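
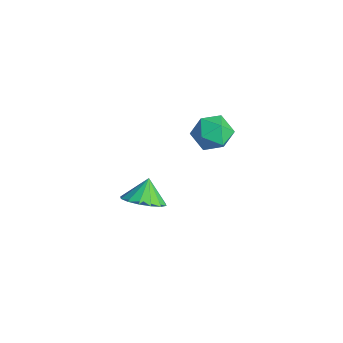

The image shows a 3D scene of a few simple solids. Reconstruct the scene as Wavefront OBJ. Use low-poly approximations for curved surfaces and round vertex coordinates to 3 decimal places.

v -3.012 -0.259 -2.976
v -2.09 -0.301 -2.454
v -3.548 0.259 -1.984
v -2.088 0.186 -2.707
v -2.333 0.554 -3.032
v -2.76 0.704 -3.342
v -3.255 0.596 -3.553
v -3.685 0.259 -3.61
v -3.934 -0.216 -3.497
v -3.936 -0.703 -3.244
v -3.69 -1.071 -2.919
v -3.263 -1.221 -2.609
v -2.768 -1.113 -2.398
v -2.339 -0.777 -2.341
v -1.939 2.057 2.863
v -1.404 2.698 3.411
v -0.576 1.462 2.229
v -0.041 2.103 2.777
v -0.529 1.352 3.22
v -1.371 1.72 3.612
v -0.609 2.44 2.028
v -1.451 2.808 2.42
v -0.582 2.935 2.895
v -0.532 2.262 3.632
v -1.448 1.898 2.008
v -1.398 1.225 2.745
f 2 1 4
f 2 4 3
f 4 1 5
f 4 5 3
f 5 1 6
f 5 6 3
f 6 1 7
f 6 7 3
f 7 1 8
f 7 8 3
f 8 1 9
f 8 9 3
f 9 1 10
f 9 10 3
f 10 1 11
f 10 11 3
f 11 1 12
f 11 12 3
f 12 1 13
f 12 13 3
f 13 1 14
f 13 14 3
f 14 1 2
f 14 2 3
f 15 26 20
f 15 20 16
f 15 16 22
f 15 22 25
f 15 25 26
f 16 20 24
f 20 26 19
f 26 25 17
f 25 22 21
f 22 16 23
f 18 24 19
f 18 19 17
f 18 17 21
f 18 21 23
f 18 23 24
f 19 24 20
f 17 19 26
f 21 17 25
f 23 21 22
f 24 23 16



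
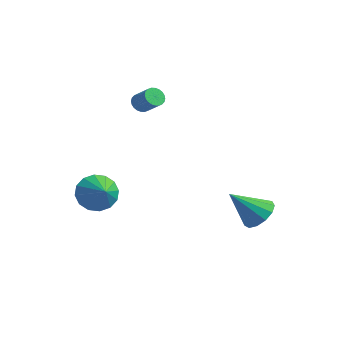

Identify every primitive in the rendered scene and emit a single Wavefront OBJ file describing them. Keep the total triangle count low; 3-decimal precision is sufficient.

v -3.097 1.948 1.772
v -2.843 1.663 1.435
v -1.988 1.627 2.11
v -2.243 1.912 2.448
v -2.79 1.847 1.378
v -1.935 1.81 2.053
v -2.785 2.046 1.382
v -1.93 2.009 2.057
v -2.826 2.23 1.445
v -1.972 2.193 2.12
v -2.91 2.371 1.558
v -2.055 2.335 2.233
v -3.021 2.448 1.703
v -2.167 2.411 2.379
v -3.145 2.449 1.859
v -2.29 2.412 2.535
v -3.261 2.373 2.002
v -2.406 2.337 2.678
v -3.352 2.233 2.11
v -2.497 2.197 2.785
v -3.405 2.05 2.167
v -2.55 2.013 2.842
v -3.41 1.851 2.163
v -2.555 1.814 2.838
v -3.368 1.667 2.1
v -2.514 1.63 2.775
v -3.285 1.525 1.987
v -2.43 1.489 2.662
v -3.173 1.449 1.841
v -2.319 1.412 2.517
v -3.05 1.448 1.685
v -2.195 1.411 2.361
v -2.934 1.523 1.542
v -2.079 1.487 2.218
v -2.523 -1.335 -2.194
v -2.109 -1.591 -3.033
v -1.557 -1.765 -1.586
v -1.953 -1.121 -2.949
v -1.949 -0.709 -2.663
v -2.1 -0.464 -2.251
v -2.363 -0.453 -1.824
v -2.67 -0.678 -1.496
v -2.937 -1.079 -1.355
v -3.093 -1.548 -1.439
v -3.097 -1.961 -1.725
v -2.947 -2.206 -2.137
v -2.683 -2.217 -2.564
v -2.376 -1.992 -2.892
v 2.423 3.324 -3.507
v 2.969 3.665 -2.907
v 1.597 2.336 -2.193
v 2.576 3.968 -2.926
v 2.135 4.066 -3.13
v 1.785 3.928 -3.453
v 1.638 3.599 -3.794
v 1.739 3.183 -4.043
v 2.058 2.812 -4.122
v 2.493 2.603 -4.006
v 2.905 2.623 -3.731
v 3.164 2.866 -3.386
v 3.188 3.255 -3.078
f 2 1 5
f 2 5 3
f 3 5 6
f 3 6 4
f 5 1 7
f 5 7 6
f 6 7 8
f 6 8 4
f 7 1 9
f 7 9 8
f 8 9 10
f 8 10 4
f 9 1 11
f 9 11 10
f 10 11 12
f 10 12 4
f 11 1 13
f 11 13 12
f 12 13 14
f 12 14 4
f 13 1 15
f 13 15 14
f 14 15 16
f 14 16 4
f 15 1 17
f 15 17 16
f 16 17 18
f 16 18 4
f 17 1 19
f 17 19 18
f 18 19 20
f 18 20 4
f 19 1 21
f 19 21 20
f 20 21 22
f 20 22 4
f 21 1 23
f 21 23 22
f 22 23 24
f 22 24 4
f 23 1 25
f 23 25 24
f 24 25 26
f 24 26 4
f 25 1 27
f 25 27 26
f 26 27 28
f 26 28 4
f 27 1 29
f 27 29 28
f 28 29 30
f 28 30 4
f 29 1 31
f 29 31 30
f 30 31 32
f 30 32 4
f 31 1 33
f 31 33 32
f 32 33 34
f 32 34 4
f 33 1 2
f 33 2 34
f 34 2 3
f 34 3 4
f 36 35 38
f 36 38 37
f 38 35 39
f 38 39 37
f 39 35 40
f 39 40 37
f 40 35 41
f 40 41 37
f 41 35 42
f 41 42 37
f 42 35 43
f 42 43 37
f 43 35 44
f 43 44 37
f 44 35 45
f 44 45 37
f 45 35 46
f 45 46 37
f 46 35 47
f 46 47 37
f 47 35 48
f 47 48 37
f 48 35 36
f 48 36 37
f 50 49 52
f 50 52 51
f 52 49 53
f 52 53 51
f 53 49 54
f 53 54 51
f 54 49 55
f 54 55 51
f 55 49 56
f 55 56 51
f 56 49 57
f 56 57 51
f 57 49 58
f 57 58 51
f 58 49 59
f 58 59 51
f 59 49 60
f 59 60 51
f 60 49 61
f 60 61 51
f 61 49 50
f 61 50 51



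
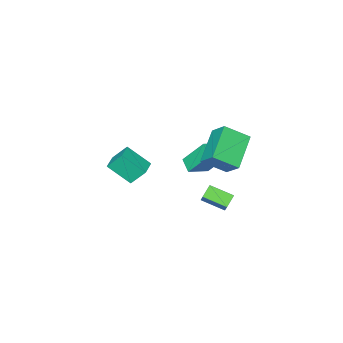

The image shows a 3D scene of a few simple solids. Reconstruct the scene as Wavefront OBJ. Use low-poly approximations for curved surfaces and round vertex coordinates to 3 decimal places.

v -2.342 0.777 -2.846
v -3.009 0.526 -2.462
v -2.1 1.21 -2.144
v -2.768 0.959 -1.76
v -1.672 -0.319 -2.4
v -2.34 -0.57 -2.016
v -1.431 0.114 -1.698
v -2.098 -0.137 -1.314
v 2.7 -1.816 2.349
v 2.213 -1.253 3.291
v 2.056 -0.787 1.402
v 1.569 -0.224 2.343
v 3.431 -1.296 2.417
v 2.944 -0.733 3.358
v 2.787 -0.267 1.469
v 2.3 0.296 2.411
v -4.486 -0.767 0.504
v -3.464 -1.61 1.327
v -4.482 0.171 1.46
v -3.46 -0.671 2.284
v -2.9 0.211 -0.464
v -1.878 -0.631 0.36
v -2.896 1.15 0.493
v -1.874 0.307 1.316
v -4.942 -2.453 -1.022
v -3.708 -2.575 -0.488
v -4.705 -1.693 -1.396
v -3.471 -1.815 -0.863
v -4.349 -3.425 -2.617
v -3.115 -3.547 -2.084
v -4.112 -2.665 -2.992
v -2.878 -2.787 -2.458
f 2 4 1
f 5 2 1
f 1 4 3
f 3 5 1
f 2 8 4
f 6 2 5
f 6 8 2
f 4 8 3
f 7 5 3
f 3 8 7
f 7 6 5
f 8 6 7
f 10 12 9
f 13 10 9
f 9 12 11
f 11 13 9
f 10 16 12
f 14 10 13
f 14 16 10
f 12 16 11
f 15 13 11
f 11 16 15
f 15 14 13
f 16 14 15
f 18 20 17
f 21 18 17
f 17 20 19
f 19 21 17
f 18 24 20
f 22 18 21
f 22 24 18
f 20 24 19
f 23 21 19
f 19 24 23
f 23 22 21
f 24 22 23
f 26 28 25
f 29 26 25
f 25 28 27
f 27 29 25
f 26 32 28
f 30 26 29
f 30 32 26
f 28 32 27
f 31 29 27
f 27 32 31
f 31 30 29
f 32 30 31



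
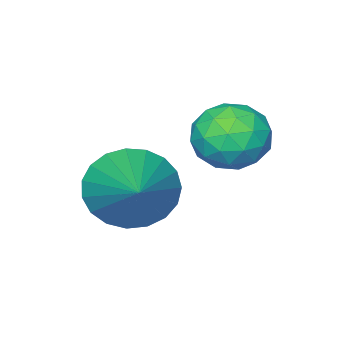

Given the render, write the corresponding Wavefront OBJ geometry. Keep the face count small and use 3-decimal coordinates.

v -2.693 1.667 -0.399
v -2.444 1.27 -1.11
v -2.836 0.45 0.23
v -2.587 0.053 -0.481
v -2.029 0.516 -0.034
v -1.941 1.268 -0.423
v -3.339 0.452 -0.457
v -3.251 1.204 -0.846
v -2.843 0.519 -1.146
v -2.034 0.559 -0.885
v -3.246 1.161 0.005
v -2.437 1.201 0.266
v -2.556 1.576 -0.81
v -2.724 0.144 -0.07
v -2.396 0.417 0.193
v -2.25 0.183 -0.225
v -2.26 1.575 -0.406
v -2.114 1.341 -0.824
v -1.87 0.898 -0.192
v -3.166 0.379 -0.056
v -3.02 0.145 -0.474
v -3.03 1.537 -0.655
v -2.884 1.303 -1.073
v -3.41 0.822 -0.688
v -2.644 0.9 -1.249
v -2.728 0.185 -0.879
v -3.171 0.419 -0.865
v -3.119 0.861 -1.093
v -2.168 0.924 -1.096
v -2.253 0.208 -0.725
v -1.925 0.481 -0.463
v -1.873 0.923 -0.692
v -2.403 0.482 -1.116
v -3.027 1.512 -0.155
v -3.112 0.796 0.216
v -3.407 0.797 -0.188
v -3.355 1.239 -0.417
v -2.552 1.535 -0.001
v -2.636 0.82 0.369
v -2.161 0.859 0.213
v -2.109 1.301 -0.015
v -2.877 1.238 0.236
v -1.338 -0.553 -1.965
v -0.695 -0.562 -2.704
v -0.202 0.953 -0.995
v -0.962 -0.28 -2.828
v -1.295 -0.046 -2.802
v -1.635 0.101 -2.632
v -1.923 0.135 -2.346
v -2.11 0.05 -1.994
v -2.164 -0.14 -1.638
v -2.075 -0.4 -1.337
v -1.859 -0.687 -1.145
v -1.552 -0.951 -1.095
v -1.208 -1.146 -1.195
v -0.887 -1.238 -1.429
v -0.644 -1.212 -1.754
v -0.521 -1.071 -2.117
v -0.539 -0.841 -2.453
f 1 38 17
f 38 12 41
f 17 41 6
f 38 41 17
f 1 17 13
f 17 6 18
f 13 18 2
f 17 18 13
f 1 13 22
f 13 2 23
f 22 23 8
f 13 23 22
f 1 22 34
f 22 8 37
f 34 37 11
f 22 37 34
f 1 34 38
f 34 11 42
f 38 42 12
f 34 42 38
f 2 18 29
f 18 6 32
f 29 32 10
f 18 32 29
f 6 41 19
f 41 12 40
f 19 40 5
f 41 40 19
f 12 42 39
f 42 11 35
f 39 35 3
f 42 35 39
f 11 37 36
f 37 8 24
f 36 24 7
f 37 24 36
f 8 23 28
f 23 2 25
f 28 25 9
f 23 25 28
f 4 30 16
f 30 10 31
f 16 31 5
f 30 31 16
f 4 16 14
f 16 5 15
f 14 15 3
f 16 15 14
f 4 14 21
f 14 3 20
f 21 20 7
f 14 20 21
f 4 21 26
f 21 7 27
f 26 27 9
f 21 27 26
f 4 26 30
f 26 9 33
f 30 33 10
f 26 33 30
f 5 31 19
f 31 10 32
f 19 32 6
f 31 32 19
f 3 15 39
f 15 5 40
f 39 40 12
f 15 40 39
f 7 20 36
f 20 3 35
f 36 35 11
f 20 35 36
f 9 27 28
f 27 7 24
f 28 24 8
f 27 24 28
f 10 33 29
f 33 9 25
f 29 25 2
f 33 25 29
f 44 43 46
f 44 46 45
f 46 43 47
f 46 47 45
f 47 43 48
f 47 48 45
f 48 43 49
f 48 49 45
f 49 43 50
f 49 50 45
f 50 43 51
f 50 51 45
f 51 43 52
f 51 52 45
f 52 43 53
f 52 53 45
f 53 43 54
f 53 54 45
f 54 43 55
f 54 55 45
f 55 43 56
f 55 56 45
f 56 43 57
f 56 57 45
f 57 43 58
f 57 58 45
f 58 43 59
f 58 59 45
f 59 43 44
f 59 44 45



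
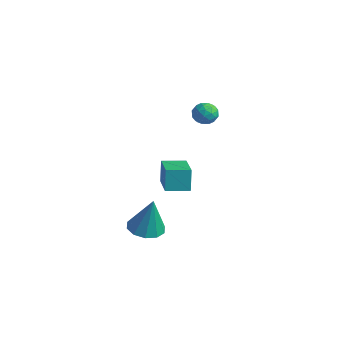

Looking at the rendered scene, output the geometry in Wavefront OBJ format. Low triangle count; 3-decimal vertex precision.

v -1.563 0.575 1.092
v -1.784 0.787 2.18
v -0.987 1.498 1.029
v -1.208 1.71 2.117
v -0.092 -0.31 1.563
v -0.313 -0.098 2.651
v 0.484 0.613 1.5
v 0.263 0.825 2.588
v 0.54 -1.806 0.231
v 1.214 -1.354 0.059
v 0.9 -1.674 1.989
v 0.819 -1.032 0.116
v 0.316 -1.006 0.217
v -0.101 -1.286 0.323
v -0.273 -1.763 0.394
v -0.135 -2.257 0.403
v 0.26 -2.579 0.346
v 0.763 -2.605 0.245
v 1.18 -2.326 0.138
v 1.352 -1.848 0.067
v -2.512 4.347 4.013
v -2.122 4.081 3.578
v -3.318 3.839 3.602
v -2.928 3.573 3.167
v -2.882 3.405 3.784
v -2.384 3.719 4.038
v -3.056 4.201 3.142
v -2.558 4.515 3.396
v -2.459 3.992 3.04
v -2.351 3.499 3.436
v -3.089 4.421 3.744
v -2.981 3.928 4.14
v -2.246 4.259 3.832
v -3.194 3.661 3.348
v -3.166 3.562 3.711
v -2.938 3.406 3.455
v -2.4 4.045 4.102
v -2.171 3.89 3.846
v -2.617 3.492 3.967
v -3.269 4.03 3.334
v -3.04 3.875 3.078
v -2.502 4.514 3.725
v -2.274 4.358 3.469
v -2.823 4.428 3.213
v -2.215 4.05 3.259
v -2.689 3.751 3.018
v -2.764 4.12 3.003
v -2.472 4.305 3.153
v -2.152 3.761 3.492
v -2.626 3.462 3.251
v -2.598 3.363 3.613
v -2.305 3.547 3.763
v -2.35 3.708 3.176
v -2.814 4.458 3.929
v -3.288 4.159 3.688
v -3.135 4.373 3.417
v -2.842 4.557 3.567
v -2.751 4.169 4.162
v -3.225 3.87 3.921
v -2.968 3.615 4.027
v -2.676 3.8 4.177
v -3.09 4.212 4.004
f 2 4 1
f 5 2 1
f 1 4 3
f 3 5 1
f 2 8 4
f 6 2 5
f 6 8 2
f 4 8 3
f 7 5 3
f 3 8 7
f 7 6 5
f 8 6 7
f 10 9 12
f 10 12 11
f 12 9 13
f 12 13 11
f 13 9 14
f 13 14 11
f 14 9 15
f 14 15 11
f 15 9 16
f 15 16 11
f 16 9 17
f 16 17 11
f 17 9 18
f 17 18 11
f 18 9 19
f 18 19 11
f 19 9 20
f 19 20 11
f 20 9 10
f 20 10 11
f 21 58 37
f 58 32 61
f 37 61 26
f 58 61 37
f 21 37 33
f 37 26 38
f 33 38 22
f 37 38 33
f 21 33 42
f 33 22 43
f 42 43 28
f 33 43 42
f 21 42 54
f 42 28 57
f 54 57 31
f 42 57 54
f 21 54 58
f 54 31 62
f 58 62 32
f 54 62 58
f 22 38 49
f 38 26 52
f 49 52 30
f 38 52 49
f 26 61 39
f 61 32 60
f 39 60 25
f 61 60 39
f 32 62 59
f 62 31 55
f 59 55 23
f 62 55 59
f 31 57 56
f 57 28 44
f 56 44 27
f 57 44 56
f 28 43 48
f 43 22 45
f 48 45 29
f 43 45 48
f 24 50 36
f 50 30 51
f 36 51 25
f 50 51 36
f 24 36 34
f 36 25 35
f 34 35 23
f 36 35 34
f 24 34 41
f 34 23 40
f 41 40 27
f 34 40 41
f 24 41 46
f 41 27 47
f 46 47 29
f 41 47 46
f 24 46 50
f 46 29 53
f 50 53 30
f 46 53 50
f 25 51 39
f 51 30 52
f 39 52 26
f 51 52 39
f 23 35 59
f 35 25 60
f 59 60 32
f 35 60 59
f 27 40 56
f 40 23 55
f 56 55 31
f 40 55 56
f 29 47 48
f 47 27 44
f 48 44 28
f 47 44 48
f 30 53 49
f 53 29 45
f 49 45 22
f 53 45 49



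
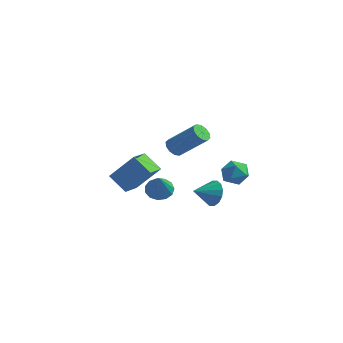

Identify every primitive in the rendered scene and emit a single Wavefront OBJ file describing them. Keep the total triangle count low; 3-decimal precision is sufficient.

v -2.58 -1.449 -2.809
v -3.636 -1.331 -2.009
v -2.678 -0.252 -3.115
v -3.734 -0.133 -2.316
v -1.386 -0.967 -1.304
v -2.442 -0.848 -0.505
v -1.484 0.231 -1.611
v -2.54 0.349 -0.811
v 0.186 -1.261 1.07
v 0.525 -1.033 0.659
v 1.974 -0.772 1.998
v 1.634 -0.999 2.41
v 0.338 -0.766 0.809
v 1.787 -0.505 2.148
v 0.093 -0.688 1.059
v 1.542 -0.427 2.398
v -0.116 -0.829 1.313
v 1.332 -0.567 2.652
v -0.211 -1.135 1.475
v 1.238 -0.873 2.814
v -0.154 -1.488 1.482
v 1.295 -1.227 2.821
v 0.033 -1.755 1.332
v 1.482 -1.494 2.671
v 0.278 -1.833 1.082
v 1.727 -1.572 2.421
v 0.488 -1.693 0.828
v 1.936 -1.431 2.167
v 0.582 -1.387 0.666
v 2.031 -1.125 2.005
v 2.78 -1.82 -1.191
v 3.109 -2.296 -1.758
v 2.18 -2.76 -0.749
v 3.375 -2.314 -1.434
v 3.481 -2.199 -1.045
v 3.4 -1.982 -0.695
v 3.153 -1.723 -0.478
v 2.805 -1.489 -0.452
v 2.452 -1.344 -0.624
v 2.186 -1.326 -0.948
v 2.079 -1.441 -1.337
v 2.161 -1.657 -1.687
v 2.408 -1.917 -1.904
v 2.755 -2.151 -1.93
v -0.027 -2.303 -1.466
v 0.522 -2.578 -1.879
v 0.547 -3.277 -0.054
v 0.671 -2.232 -1.701
v 0.599 -1.908 -1.449
v 0.328 -1.71 -1.202
v -0.056 -1.7 -1.039
v -0.43 -1.881 -1.012
v -0.677 -2.196 -1.129
v -0.717 -2.545 -1.353
v -0.538 -2.817 -1.614
v -0.197 -2.926 -1.827
v 0.198 -2.837 -1.926
v 3.671 -0.874 0.489
v 4.252 -1.164 0.954
v 3.468 -2.056 0.006
v 4.049 -2.346 0.471
v 3.365 -2.092 0.797
v 3.491 -1.361 1.096
v 4.229 -1.859 -0.136
v 4.355 -1.128 0.163
v 4.597 -1.773 0.568
v 4.063 -1.917 1.145
v 3.657 -1.303 -0.185
v 3.123 -1.447 0.392
f 2 4 1
f 5 2 1
f 1 4 3
f 3 5 1
f 2 8 4
f 6 2 5
f 6 8 2
f 4 8 3
f 7 5 3
f 3 8 7
f 7 6 5
f 8 6 7
f 10 9 13
f 10 13 11
f 11 13 14
f 11 14 12
f 13 9 15
f 13 15 14
f 14 15 16
f 14 16 12
f 15 9 17
f 15 17 16
f 16 17 18
f 16 18 12
f 17 9 19
f 17 19 18
f 18 19 20
f 18 20 12
f 19 9 21
f 19 21 20
f 20 21 22
f 20 22 12
f 21 9 23
f 21 23 22
f 22 23 24
f 22 24 12
f 23 9 25
f 23 25 24
f 24 25 26
f 24 26 12
f 25 9 27
f 25 27 26
f 26 27 28
f 26 28 12
f 27 9 29
f 27 29 28
f 28 29 30
f 28 30 12
f 29 9 10
f 29 10 30
f 30 10 11
f 30 11 12
f 32 31 34
f 32 34 33
f 34 31 35
f 34 35 33
f 35 31 36
f 35 36 33
f 36 31 37
f 36 37 33
f 37 31 38
f 37 38 33
f 38 31 39
f 38 39 33
f 39 31 40
f 39 40 33
f 40 31 41
f 40 41 33
f 41 31 42
f 41 42 33
f 42 31 43
f 42 43 33
f 43 31 44
f 43 44 33
f 44 31 32
f 44 32 33
f 46 45 48
f 46 48 47
f 48 45 49
f 48 49 47
f 49 45 50
f 49 50 47
f 50 45 51
f 50 51 47
f 51 45 52
f 51 52 47
f 52 45 53
f 52 53 47
f 53 45 54
f 53 54 47
f 54 45 55
f 54 55 47
f 55 45 56
f 55 56 47
f 56 45 57
f 56 57 47
f 57 45 46
f 57 46 47
f 58 69 63
f 58 63 59
f 58 59 65
f 58 65 68
f 58 68 69
f 59 63 67
f 63 69 62
f 69 68 60
f 68 65 64
f 65 59 66
f 61 67 62
f 61 62 60
f 61 60 64
f 61 64 66
f 61 66 67
f 62 67 63
f 60 62 69
f 64 60 68
f 66 64 65
f 67 66 59



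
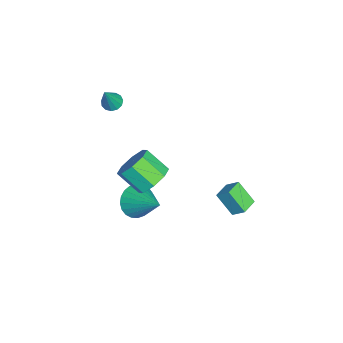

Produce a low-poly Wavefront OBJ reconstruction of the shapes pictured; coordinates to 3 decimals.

v -2.766 -3.684 2.18
v -2.234 -3.668 1.926
v -1.994 -3.976 3.78
v -2.304 -3.356 2.017
v -2.52 -3.148 2.16
v -2.815 -3.11 2.309
v -3.094 -3.255 2.417
v -3.269 -3.535 2.45
v -3.284 -3.863 2.398
v -3.135 -4.134 2.276
v -2.868 -4.262 2.124
v -2.569 -4.207 1.99
v -2.333 -3.985 1.916
v 0.42 -2.164 -3.112
v 1.073 -2.065 -3.914
v 1.7 -0.856 -1.908
v 0.82 -1.755 -3.981
v 0.505 -1.508 -3.914
v 0.177 -1.361 -3.726
v -0.114 -1.335 -3.444
v -0.323 -1.436 -3.111
v -0.42 -1.648 -2.779
v -0.388 -1.938 -2.497
v -0.234 -2.263 -2.309
v 0.02 -2.572 -2.243
v 0.335 -2.819 -2.309
v 0.663 -2.967 -2.497
v 0.953 -2.992 -2.779
v 1.163 -2.891 -3.112
v 1.259 -2.68 -3.444
v 1.228 -2.389 -3.726
v 2.007 -1.131 0.6
v 2.94 -1.589 0.557
v 2.425 -2.728 1.557
v 1.493 -2.269 1.6
v 2.89 -1.053 1.143
v 2.376 -2.191 2.143
v 2.324 -0.562 1.411
v 1.81 -1.7 2.411
v 1.572 -0.404 1.203
v 1.058 -1.543 2.203
v 1.075 -0.672 0.643
v 0.56 -1.811 1.643
v 1.124 -1.209 0.057
v 0.61 -2.347 1.057
v 1.69 -1.7 -0.211
v 1.176 -2.838 0.789
v 2.442 -1.857 -0.003
v 1.928 -2.996 0.997
v -1.731 2.392 -3.735
v -1.438 3.047 -3.083
v -1.193 3.275 -4.863
v -0.9 3.93 -4.211
v -0.8 1.91 -3.669
v -0.507 2.565 -3.017
v -0.262 2.793 -4.797
v 0.031 3.448 -4.145
f 2 1 4
f 2 4 3
f 4 1 5
f 4 5 3
f 5 1 6
f 5 6 3
f 6 1 7
f 6 7 3
f 7 1 8
f 7 8 3
f 8 1 9
f 8 9 3
f 9 1 10
f 9 10 3
f 10 1 11
f 10 11 3
f 11 1 12
f 11 12 3
f 12 1 13
f 12 13 3
f 13 1 2
f 13 2 3
f 15 14 17
f 15 17 16
f 17 14 18
f 17 18 16
f 18 14 19
f 18 19 16
f 19 14 20
f 19 20 16
f 20 14 21
f 20 21 16
f 21 14 22
f 21 22 16
f 22 14 23
f 22 23 16
f 23 14 24
f 23 24 16
f 24 14 25
f 24 25 16
f 25 14 26
f 25 26 16
f 26 14 27
f 26 27 16
f 27 14 28
f 27 28 16
f 28 14 29
f 28 29 16
f 29 14 30
f 29 30 16
f 30 14 31
f 30 31 16
f 31 14 15
f 31 15 16
f 33 32 36
f 33 36 34
f 34 36 37
f 34 37 35
f 36 32 38
f 36 38 37
f 37 38 39
f 37 39 35
f 38 32 40
f 38 40 39
f 39 40 41
f 39 41 35
f 40 32 42
f 40 42 41
f 41 42 43
f 41 43 35
f 42 32 44
f 42 44 43
f 43 44 45
f 43 45 35
f 44 32 46
f 44 46 45
f 45 46 47
f 45 47 35
f 46 32 48
f 46 48 47
f 47 48 49
f 47 49 35
f 48 32 33
f 48 33 49
f 49 33 34
f 49 34 35
f 51 53 50
f 54 51 50
f 50 53 52
f 52 54 50
f 51 57 53
f 55 51 54
f 55 57 51
f 53 57 52
f 56 54 52
f 52 57 56
f 56 55 54
f 57 55 56



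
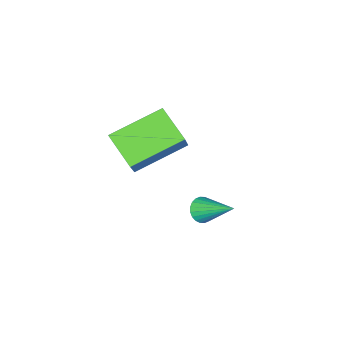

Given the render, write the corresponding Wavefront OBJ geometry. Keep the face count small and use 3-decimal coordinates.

v -0.597 -0.135 2.856
v -0.602 -1.461 3.621
v 0.055 0.566 4.075
v 0.051 -0.76 4.84
v 1.389 -0.6 2.06
v 1.385 -1.926 2.825
v 2.042 0.101 3.279
v 2.037 -1.225 4.044
v 0.723 2.482 1.984
v 1.135 2.347 2.289
v 0.417 3.838 2.996
v 1.226 2.47 2.151
v 1.24 2.596 1.987
v 1.176 2.704 1.823
v 1.043 2.778 1.683
v 0.861 2.807 1.589
v 0.658 2.787 1.555
v 0.465 2.72 1.587
v 0.311 2.617 1.679
v 0.22 2.493 1.817
v 0.205 2.368 1.981
v 0.269 2.259 2.145
v 0.403 2.185 2.285
v 0.585 2.156 2.378
v 0.787 2.177 2.412
v 0.981 2.243 2.381
f 2 4 1
f 5 2 1
f 1 4 3
f 3 5 1
f 2 8 4
f 6 2 5
f 6 8 2
f 4 8 3
f 7 5 3
f 3 8 7
f 7 6 5
f 8 6 7
f 10 9 12
f 10 12 11
f 12 9 13
f 12 13 11
f 13 9 14
f 13 14 11
f 14 9 15
f 14 15 11
f 15 9 16
f 15 16 11
f 16 9 17
f 16 17 11
f 17 9 18
f 17 18 11
f 18 9 19
f 18 19 11
f 19 9 20
f 19 20 11
f 20 9 21
f 20 21 11
f 21 9 22
f 21 22 11
f 22 9 23
f 22 23 11
f 23 9 24
f 23 24 11
f 24 9 25
f 24 25 11
f 25 9 26
f 25 26 11
f 26 9 10
f 26 10 11



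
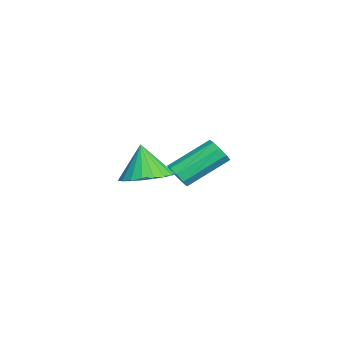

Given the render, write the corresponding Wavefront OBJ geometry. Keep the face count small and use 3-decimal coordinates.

v 2.231 0.152 2.077
v 3.135 -0.411 2.31
v 1.709 -0.072 3.563
v 3.257 0.012 2.417
v 3.202 0.459 2.465
v 2.979 0.853 2.446
v 2.627 1.126 2.363
v 2.206 1.231 2.231
v 1.789 1.148 2.072
v 1.449 0.894 1.915
v 1.244 0.511 1.785
v 1.209 0.066 1.706
v 1.352 -0.364 1.691
v 1.646 -0.705 1.743
v 2.041 -0.898 1.853
v 2.469 -0.909 2.001
v 2.856 -0.737 2.163
v -1.953 1.317 0.052
v -1.718 1.036 0.612
v -2.413 2.761 1.769
v -2.647 3.043 1.208
v -1.394 1.295 0.42
v -2.088 3.021 1.577
v -1.33 1.566 0.055
v -2.025 3.291 1.212
v -1.559 1.72 -0.311
v -2.253 3.445 0.845
v -1.971 1.685 -0.508
v -2.665 3.41 0.649
v -2.375 1.479 -0.443
v -3.069 3.204 0.714
v -2.582 1.197 -0.146
v -3.276 2.922 1.01
v -2.494 0.972 0.243
v -3.188 2.697 1.4
v -2.153 0.908 0.543
v -2.847 2.633 1.699
f 2 1 4
f 2 4 3
f 4 1 5
f 4 5 3
f 5 1 6
f 5 6 3
f 6 1 7
f 6 7 3
f 7 1 8
f 7 8 3
f 8 1 9
f 8 9 3
f 9 1 10
f 9 10 3
f 10 1 11
f 10 11 3
f 11 1 12
f 11 12 3
f 12 1 13
f 12 13 3
f 13 1 14
f 13 14 3
f 14 1 15
f 14 15 3
f 15 1 16
f 15 16 3
f 16 1 17
f 16 17 3
f 17 1 2
f 17 2 3
f 19 18 22
f 19 22 20
f 20 22 23
f 20 23 21
f 22 18 24
f 22 24 23
f 23 24 25
f 23 25 21
f 24 18 26
f 24 26 25
f 25 26 27
f 25 27 21
f 26 18 28
f 26 28 27
f 27 28 29
f 27 29 21
f 28 18 30
f 28 30 29
f 29 30 31
f 29 31 21
f 30 18 32
f 30 32 31
f 31 32 33
f 31 33 21
f 32 18 34
f 32 34 33
f 33 34 35
f 33 35 21
f 34 18 36
f 34 36 35
f 35 36 37
f 35 37 21
f 36 18 19
f 36 19 37
f 37 19 20
f 37 20 21



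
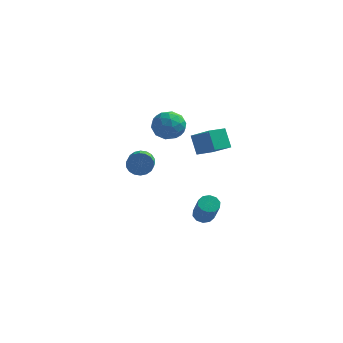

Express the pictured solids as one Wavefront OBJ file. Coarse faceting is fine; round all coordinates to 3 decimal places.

v -0.56 3.491 3.5
v 0.278 2.782 3.384
v -1.578 2.458 2.456
v -0.74 1.749 2.34
v -1.245 1.851 3.316
v -0.617 2.49 3.961
v -0.683 2.75 1.879
v -0.055 3.389 2.524
v 0.202 2.324 2.382
v -0.145 1.769 3.271
v -1.155 3.471 2.569
v -1.502 2.916 3.458
v -0.052 3.227 3.534
v -1.248 2.013 2.306
v -1.545 2.073 2.88
v -1.053 1.656 2.812
v -0.578 3.055 3.873
v -0.085 2.638 3.805
v -0.98 2.091 3.765
v -1.215 2.602 2.035
v -0.722 2.185 1.967
v -0.247 3.584 3.028
v 0.245 3.167 2.96
v -0.32 3.149 2.075
v 0.396 2.541 2.877
v -0.202 1.934 2.263
v -0.169 2.523 1.992
v 0.201 2.898 2.371
v 0.192 2.215 3.399
v -0.406 1.608 2.785
v -0.703 1.668 3.359
v -0.334 2.043 3.738
v 0.147 1.946 2.81
v -0.894 3.632 3.055
v -1.492 3.025 2.441
v -0.966 3.197 2.102
v -0.597 3.572 2.481
v -1.098 3.306 3.577
v -1.696 2.699 2.963
v -1.501 2.342 3.469
v -1.131 2.717 3.848
v -1.447 3.294 3.03
v -3.053 4.581 -1.502
v -2.588 4.434 -2.187
v -2.063 2.713 -1.462
v -2.527 2.859 -0.778
v -2.347 4.604 -1.957
v -1.822 2.883 -1.232
v -2.245 4.77 -1.638
v -1.72 3.049 -0.913
v -2.304 4.898 -1.291
v -1.779 3.177 -0.566
v -2.511 4.963 -0.987
v -1.986 3.242 -0.262
v -2.825 4.952 -0.784
v -2.3 3.231 -0.06
v -3.184 4.868 -0.724
v -2.659 3.147 0.001
v -3.517 4.727 -0.818
v -2.992 3.006 -0.093
v -3.758 4.557 -1.048
v -3.233 2.836 -0.323
v -3.86 4.391 -1.367
v -3.335 2.67 -0.642
v -3.801 4.263 -1.714
v -3.276 2.542 -0.989
v -3.594 4.198 -2.018
v -3.069 2.477 -1.293
v -3.28 4.209 -2.22
v -2.755 2.488 -1.496
v -2.921 4.293 -2.281
v -2.396 2.572 -1.556
v 2.316 -1.398 2.986
v 3.575 -2.089 3.915
v 1.788 -0.836 4.118
v 3.047 -1.526 5.047
v 2.973 -0.434 2.813
v 4.232 -1.124 3.742
v 2.445 0.129 3.945
v 3.704 -0.562 4.874
v 1.49 2.699 -4.277
v 1.963 2.406 -4.667
v 2.624 1.327 -3.053
v 2.15 1.621 -2.663
v 2.129 2.755 -4.501
v 2.79 1.676 -2.888
v 2.051 3.082 -4.25
v 2.712 2.004 -2.637
v 1.758 3.264 -4.009
v 2.419 2.185 -2.396
v 1.363 3.23 -3.87
v 2.024 2.151 -2.257
v 1.016 2.993 -3.887
v 1.677 1.914 -2.273
v 0.85 2.644 -4.052
v 1.511 1.565 -2.439
v 0.928 2.316 -4.303
v 1.589 1.238 -2.69
v 1.221 2.135 -4.544
v 1.882 1.056 -2.931
v 1.616 2.169 -4.683
v 2.277 1.09 -3.07
f 1 38 17
f 38 12 41
f 17 41 6
f 38 41 17
f 1 17 13
f 17 6 18
f 13 18 2
f 17 18 13
f 1 13 22
f 13 2 23
f 22 23 8
f 13 23 22
f 1 22 34
f 22 8 37
f 34 37 11
f 22 37 34
f 1 34 38
f 34 11 42
f 38 42 12
f 34 42 38
f 2 18 29
f 18 6 32
f 29 32 10
f 18 32 29
f 6 41 19
f 41 12 40
f 19 40 5
f 41 40 19
f 12 42 39
f 42 11 35
f 39 35 3
f 42 35 39
f 11 37 36
f 37 8 24
f 36 24 7
f 37 24 36
f 8 23 28
f 23 2 25
f 28 25 9
f 23 25 28
f 4 30 16
f 30 10 31
f 16 31 5
f 30 31 16
f 4 16 14
f 16 5 15
f 14 15 3
f 16 15 14
f 4 14 21
f 14 3 20
f 21 20 7
f 14 20 21
f 4 21 26
f 21 7 27
f 26 27 9
f 21 27 26
f 4 26 30
f 26 9 33
f 30 33 10
f 26 33 30
f 5 31 19
f 31 10 32
f 19 32 6
f 31 32 19
f 3 15 39
f 15 5 40
f 39 40 12
f 15 40 39
f 7 20 36
f 20 3 35
f 36 35 11
f 20 35 36
f 9 27 28
f 27 7 24
f 28 24 8
f 27 24 28
f 10 33 29
f 33 9 25
f 29 25 2
f 33 25 29
f 44 43 47
f 44 47 45
f 45 47 48
f 45 48 46
f 47 43 49
f 47 49 48
f 48 49 50
f 48 50 46
f 49 43 51
f 49 51 50
f 50 51 52
f 50 52 46
f 51 43 53
f 51 53 52
f 52 53 54
f 52 54 46
f 53 43 55
f 53 55 54
f 54 55 56
f 54 56 46
f 55 43 57
f 55 57 56
f 56 57 58
f 56 58 46
f 57 43 59
f 57 59 58
f 58 59 60
f 58 60 46
f 59 43 61
f 59 61 60
f 60 61 62
f 60 62 46
f 61 43 63
f 61 63 62
f 62 63 64
f 62 64 46
f 63 43 65
f 63 65 64
f 64 65 66
f 64 66 46
f 65 43 67
f 65 67 66
f 66 67 68
f 66 68 46
f 67 43 69
f 67 69 68
f 68 69 70
f 68 70 46
f 69 43 71
f 69 71 70
f 70 71 72
f 70 72 46
f 71 43 44
f 71 44 72
f 72 44 45
f 72 45 46
f 74 76 73
f 77 74 73
f 73 76 75
f 75 77 73
f 74 80 76
f 78 74 77
f 78 80 74
f 76 80 75
f 79 77 75
f 75 80 79
f 79 78 77
f 80 78 79
f 82 81 85
f 82 85 83
f 83 85 86
f 83 86 84
f 85 81 87
f 85 87 86
f 86 87 88
f 86 88 84
f 87 81 89
f 87 89 88
f 88 89 90
f 88 90 84
f 89 81 91
f 89 91 90
f 90 91 92
f 90 92 84
f 91 81 93
f 91 93 92
f 92 93 94
f 92 94 84
f 93 81 95
f 93 95 94
f 94 95 96
f 94 96 84
f 95 81 97
f 95 97 96
f 96 97 98
f 96 98 84
f 97 81 99
f 97 99 98
f 98 99 100
f 98 100 84
f 99 81 101
f 99 101 100
f 100 101 102
f 100 102 84
f 101 81 82
f 101 82 102
f 102 82 83
f 102 83 84



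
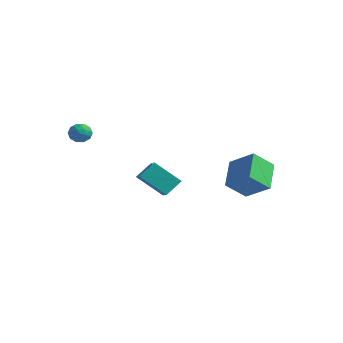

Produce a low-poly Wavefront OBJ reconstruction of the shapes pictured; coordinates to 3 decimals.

v -3.649 -2.888 2.099
v -3.117 -3.363 1.878
v -4.443 -3.797 2.142
v -3.911 -4.272 1.921
v -3.877 -3.963 2.6
v -3.386 -3.402 2.573
v -4.174 -3.758 1.447
v -3.683 -3.197 1.42
v -3.441 -3.901 1.475
v -3.258 -4.028 2.187
v -4.302 -3.132 1.833
v -4.119 -3.259 2.545
v -3.313 -3.046 1.985
v -4.247 -4.114 2.035
v -4.227 -3.933 2.434
v -3.914 -4.212 2.304
v -3.471 -3.068 2.394
v -3.159 -3.348 2.263
v -3.606 -3.701 2.688
v -4.401 -3.812 1.757
v -4.089 -4.092 1.626
v -3.646 -2.948 1.716
v -3.333 -3.227 1.586
v -3.954 -3.459 1.332
v -3.191 -3.641 1.618
v -3.658 -4.175 1.643
v -3.812 -3.873 1.364
v -3.524 -3.543 1.349
v -3.084 -3.715 2.037
v -3.55 -4.25 2.062
v -3.53 -4.068 2.461
v -3.242 -3.738 2.445
v -3.274 -4.032 1.8
v -4.01 -2.91 1.958
v -4.476 -3.445 1.983
v -4.318 -3.422 1.575
v -4.03 -3.092 1.559
v -3.902 -2.985 2.377
v -4.369 -3.519 2.402
v -4.036 -3.617 2.671
v -3.748 -3.287 2.656
v -4.286 -3.128 2.22
v -4.223 1.246 -2.945
v -3.379 0.71 -2.51
v -4.017 2.3 -2.047
v -3.173 1.765 -1.612
v -2.887 2.195 -4.368
v -2.043 1.66 -3.933
v -2.681 3.25 -3.47
v -1.837 2.714 -3.035
v 2.028 2.412 -2.212
v 0.987 3.88 -1.017
v 2.511 3.673 -3.34
v 1.469 5.141 -2.146
v 3.651 2.719 -1.174
v 2.609 4.187 0.02
v 4.133 3.98 -2.303
v 3.092 5.448 -1.108
f 1 38 17
f 38 12 41
f 17 41 6
f 38 41 17
f 1 17 13
f 17 6 18
f 13 18 2
f 17 18 13
f 1 13 22
f 13 2 23
f 22 23 8
f 13 23 22
f 1 22 34
f 22 8 37
f 34 37 11
f 22 37 34
f 1 34 38
f 34 11 42
f 38 42 12
f 34 42 38
f 2 18 29
f 18 6 32
f 29 32 10
f 18 32 29
f 6 41 19
f 41 12 40
f 19 40 5
f 41 40 19
f 12 42 39
f 42 11 35
f 39 35 3
f 42 35 39
f 11 37 36
f 37 8 24
f 36 24 7
f 37 24 36
f 8 23 28
f 23 2 25
f 28 25 9
f 23 25 28
f 4 30 16
f 30 10 31
f 16 31 5
f 30 31 16
f 4 16 14
f 16 5 15
f 14 15 3
f 16 15 14
f 4 14 21
f 14 3 20
f 21 20 7
f 14 20 21
f 4 21 26
f 21 7 27
f 26 27 9
f 21 27 26
f 4 26 30
f 26 9 33
f 30 33 10
f 26 33 30
f 5 31 19
f 31 10 32
f 19 32 6
f 31 32 19
f 3 15 39
f 15 5 40
f 39 40 12
f 15 40 39
f 7 20 36
f 20 3 35
f 36 35 11
f 20 35 36
f 9 27 28
f 27 7 24
f 28 24 8
f 27 24 28
f 10 33 29
f 33 9 25
f 29 25 2
f 33 25 29
f 44 46 43
f 47 44 43
f 43 46 45
f 45 47 43
f 44 50 46
f 48 44 47
f 48 50 44
f 46 50 45
f 49 47 45
f 45 50 49
f 49 48 47
f 50 48 49
f 52 54 51
f 55 52 51
f 51 54 53
f 53 55 51
f 52 58 54
f 56 52 55
f 56 58 52
f 54 58 53
f 57 55 53
f 53 58 57
f 57 56 55
f 58 56 57



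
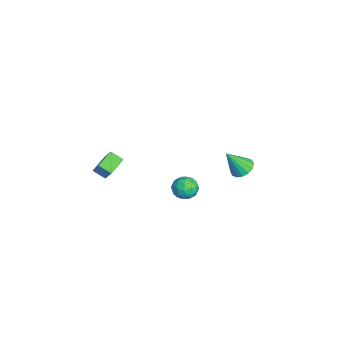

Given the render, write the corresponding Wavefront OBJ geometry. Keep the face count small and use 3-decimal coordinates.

v 1.08 1.06 -1.256
v 1.486 1.244 -1.982
v 1.674 -0.184 -1.238
v 2.08 0 -1.964
v 2.291 0.403 -1.244
v 1.924 1.171 -1.255
v 1.236 -0.111 -1.965
v 0.869 0.657 -1.976
v 1.582 0.52 -2.42
v 2.235 0.838 -1.974
v 0.925 0.222 -1.246
v 1.578 0.54 -0.8
v 1.231 1.261 -1.62
v 1.929 -0.201 -1.6
v 2.053 0.036 -1.177
v 2.292 0.144 -1.603
v 1.489 1.218 -1.193
v 1.727 1.326 -1.62
v 2.201 0.832 -1.186
v 1.433 -0.266 -1.6
v 1.671 -0.158 -2.027
v 0.868 0.916 -1.617
v 1.107 1.024 -2.043
v 0.959 0.228 -2.034
v 1.526 0.943 -2.304
v 1.875 0.213 -2.294
v 1.379 0.147 -2.295
v 1.163 0.599 -2.301
v 1.91 1.13 -2.043
v 2.259 0.399 -2.032
v 2.383 0.636 -1.609
v 2.167 1.088 -1.615
v 1.966 0.705 -2.3
v 0.901 0.661 -1.188
v 1.25 -0.07 -1.177
v 0.993 -0.028 -1.605
v 0.777 0.424 -1.611
v 1.285 0.847 -0.926
v 1.634 0.117 -0.916
v 1.997 0.461 -0.919
v 1.781 0.913 -0.925
v 1.194 0.355 -0.92
v -3.344 4.494 -4.311
v -2.837 5.07 -3.994
v -3.176 3.466 -2.709
v -3.231 5.191 -3.875
v -3.656 5.126 -3.872
v -3.997 4.891 -3.987
v -4.163 4.55 -4.189
v -4.11 4.193 -4.423
v -3.851 3.918 -4.627
v -3.457 3.796 -4.746
v -3.032 3.862 -4.749
v -2.691 4.096 -4.634
v -2.525 4.438 -4.433
v -2.578 4.794 -4.198
v -0.682 -4.001 -0.373
v 0.583 -3.691 1.172
v -0.31 -3.287 -0.82
v 0.954 -2.978 0.725
v 0.126 -4.742 -0.885
v 1.39 -4.433 0.66
v 0.497 -4.029 -1.332
v 1.762 -3.719 0.213
f 1 38 17
f 38 12 41
f 17 41 6
f 38 41 17
f 1 17 13
f 17 6 18
f 13 18 2
f 17 18 13
f 1 13 22
f 13 2 23
f 22 23 8
f 13 23 22
f 1 22 34
f 22 8 37
f 34 37 11
f 22 37 34
f 1 34 38
f 34 11 42
f 38 42 12
f 34 42 38
f 2 18 29
f 18 6 32
f 29 32 10
f 18 32 29
f 6 41 19
f 41 12 40
f 19 40 5
f 41 40 19
f 12 42 39
f 42 11 35
f 39 35 3
f 42 35 39
f 11 37 36
f 37 8 24
f 36 24 7
f 37 24 36
f 8 23 28
f 23 2 25
f 28 25 9
f 23 25 28
f 4 30 16
f 30 10 31
f 16 31 5
f 30 31 16
f 4 16 14
f 16 5 15
f 14 15 3
f 16 15 14
f 4 14 21
f 14 3 20
f 21 20 7
f 14 20 21
f 4 21 26
f 21 7 27
f 26 27 9
f 21 27 26
f 4 26 30
f 26 9 33
f 30 33 10
f 26 33 30
f 5 31 19
f 31 10 32
f 19 32 6
f 31 32 19
f 3 15 39
f 15 5 40
f 39 40 12
f 15 40 39
f 7 20 36
f 20 3 35
f 36 35 11
f 20 35 36
f 9 27 28
f 27 7 24
f 28 24 8
f 27 24 28
f 10 33 29
f 33 9 25
f 29 25 2
f 33 25 29
f 44 43 46
f 44 46 45
f 46 43 47
f 46 47 45
f 47 43 48
f 47 48 45
f 48 43 49
f 48 49 45
f 49 43 50
f 49 50 45
f 50 43 51
f 50 51 45
f 51 43 52
f 51 52 45
f 52 43 53
f 52 53 45
f 53 43 54
f 53 54 45
f 54 43 55
f 54 55 45
f 55 43 56
f 55 56 45
f 56 43 44
f 56 44 45
f 58 60 57
f 61 58 57
f 57 60 59
f 59 61 57
f 58 64 60
f 62 58 61
f 62 64 58
f 60 64 59
f 63 61 59
f 59 64 63
f 63 62 61
f 64 62 63



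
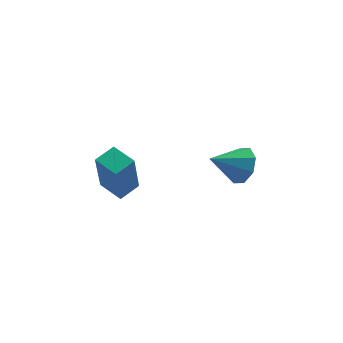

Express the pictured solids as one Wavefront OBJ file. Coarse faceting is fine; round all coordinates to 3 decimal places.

v 1.979 1.098 -3.825
v 2.381 1.422 -3.088
v 0.641 0.962 -3.035
v 2.102 1.919 -3.475
v 1.751 1.934 -4.067
v 1.533 1.461 -4.518
v 1.577 0.775 -4.562
v 1.857 0.278 -4.175
v 2.208 0.262 -3.582
v 2.425 0.736 -3.132
v -3.113 -0.307 -3.647
v -3.38 -0.836 -1.653
v -3.705 0.628 -3.478
v -3.972 0.1 -1.485
v -2.308 0.16 -3.415
v -2.575 -0.368 -1.422
v -2.9 1.096 -3.247
v -3.167 0.567 -1.253
f 2 1 4
f 2 4 3
f 4 1 5
f 4 5 3
f 5 1 6
f 5 6 3
f 6 1 7
f 6 7 3
f 7 1 8
f 7 8 3
f 8 1 9
f 8 9 3
f 9 1 10
f 9 10 3
f 10 1 2
f 10 2 3
f 12 14 11
f 15 12 11
f 11 14 13
f 13 15 11
f 12 18 14
f 16 12 15
f 16 18 12
f 14 18 13
f 17 15 13
f 13 18 17
f 17 16 15
f 18 16 17



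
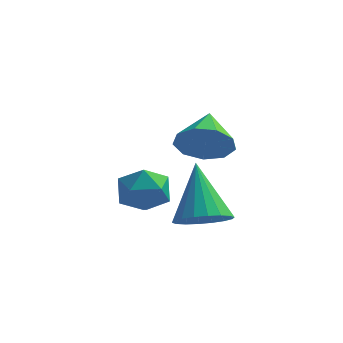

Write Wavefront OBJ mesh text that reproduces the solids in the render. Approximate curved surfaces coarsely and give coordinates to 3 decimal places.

v 0.88 -0.546 -2.179
v 1.29 -0.831 -1.438
v 0.11 -1.769 -2.222
v 0.52 -2.054 -1.481
v -0.052 -1.368 -1.44
v 0.424 -0.613 -1.413
v 0.976 -1.987 -2.247
v 1.452 -1.232 -2.22
v 1.35 -1.722 -1.48
v 0.714 -1.339 -0.981
v 0.686 -1.261 -2.679
v 0.05 -0.878 -2.18
v 2.847 -2.722 -1.978
v 3.546 -2.219 -2.102
v 2.313 -1.578 -0.362
v 3.275 -2.044 -2.316
v 2.919 -2.003 -2.463
v 2.549 -2.105 -2.513
v 2.238 -2.329 -2.458
v 2.047 -2.631 -2.307
v 2.016 -2.95 -2.091
v 2.149 -3.225 -1.853
v 2.42 -3.4 -1.639
v 2.776 -3.44 -1.492
v 3.146 -3.339 -1.442
v 3.457 -3.115 -1.497
v 3.647 -2.813 -1.648
v 3.679 -2.493 -1.864
v 2.993 -3.188 1.239
v 3.403 -3.477 1.95
v 2.807 -1.972 1.841
v 3.795 -3.232 1.574
v 3.811 -2.966 1.042
v 3.445 -2.804 0.602
v 2.867 -2.822 0.46
v 2.348 -3.011 0.682
v 2.132 -3.283 1.165
v 2.318 -3.511 1.682
v 2.82 -3.588 1.992
f 1 12 6
f 1 6 2
f 1 2 8
f 1 8 11
f 1 11 12
f 2 6 10
f 6 12 5
f 12 11 3
f 11 8 7
f 8 2 9
f 4 10 5
f 4 5 3
f 4 3 7
f 4 7 9
f 4 9 10
f 5 10 6
f 3 5 12
f 7 3 11
f 9 7 8
f 10 9 2
f 14 13 16
f 14 16 15
f 16 13 17
f 16 17 15
f 17 13 18
f 17 18 15
f 18 13 19
f 18 19 15
f 19 13 20
f 19 20 15
f 20 13 21
f 20 21 15
f 21 13 22
f 21 22 15
f 22 13 23
f 22 23 15
f 23 13 24
f 23 24 15
f 24 13 25
f 24 25 15
f 25 13 26
f 25 26 15
f 26 13 27
f 26 27 15
f 27 13 28
f 27 28 15
f 28 13 14
f 28 14 15
f 30 29 32
f 30 32 31
f 32 29 33
f 32 33 31
f 33 29 34
f 33 34 31
f 34 29 35
f 34 35 31
f 35 29 36
f 35 36 31
f 36 29 37
f 36 37 31
f 37 29 38
f 37 38 31
f 38 29 39
f 38 39 31
f 39 29 30
f 39 30 31



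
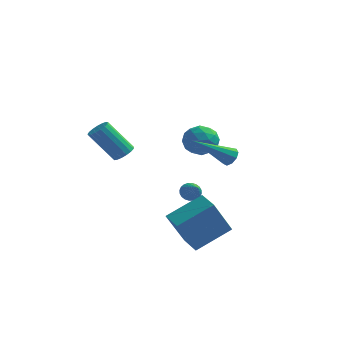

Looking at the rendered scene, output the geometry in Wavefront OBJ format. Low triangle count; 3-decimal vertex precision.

v 0.367 -2.838 0.969
v 0.803 -2.844 1.304
v -0.291 -2.987 2.726
v -0.727 -2.982 2.391
v 0.743 -2.588 1.283
v -0.351 -2.732 2.705
v 0.596 -2.39 1.19
v -0.498 -2.533 2.613
v 0.397 -2.295 1.047
v -0.697 -2.438 2.469
v 0.191 -2.324 0.886
v -0.903 -2.467 2.308
v 0.026 -2.471 0.743
v -1.068 -2.614 2.165
v -0.062 -2.702 0.653
v -1.156 -2.845 2.075
v -0.051 -2.964 0.635
v -1.145 -3.108 2.057
v 0.056 -3.198 0.693
v -1.039 -3.341 2.115
v 0.233 -3.349 0.815
v -0.861 -3.492 2.237
v 0.442 -3.383 0.972
v -0.652 -3.527 2.394
v 0.633 -3.293 1.128
v -0.461 -3.436 2.55
v 0.764 -3.098 1.248
v -0.33 -3.241 2.67
v 1.755 3.147 -4.105
v 2.101 3.034 -4.49
v 2.325 2.213 -3.315
v 2.202 3.182 -4.387
v 2.235 3.325 -4.241
v 2.195 3.441 -4.075
v 2.088 3.512 -3.913
v 1.93 3.528 -3.781
v 1.745 3.486 -3.697
v 1.562 3.392 -3.676
v 1.408 3.261 -3.72
v 1.307 3.113 -3.823
v 1.275 2.969 -3.969
v 1.315 2.853 -4.135
v 1.422 2.782 -4.297
v 1.58 2.766 -4.429
v 1.765 2.809 -4.513
v 1.948 2.902 -4.534
v 1.72 2.117 0.154
v 2.335 2.753 0.283
v 2.665 1.367 -0.643
v 3.28 2.003 -0.514
v 3.022 1.486 0.168
v 2.438 1.95 0.66
v 2.562 2.17 -1.02
v 1.978 2.634 -0.528
v 2.855 2.786 -0.443
v 3.139 2.363 0.292
v 1.861 1.757 -0.652
v 2.145 1.334 0.083
v 1.945 2.501 0.289
v 3.055 1.619 -0.649
v 2.904 1.315 -0.248
v 3.265 1.689 -0.172
v 2.005 2.029 0.51
v 2.366 2.403 0.586
v 2.77 1.658 0.518
v 2.634 1.717 -0.946
v 2.995 2.091 -0.87
v 1.735 2.431 -0.188
v 2.096 2.805 -0.112
v 2.23 2.462 -0.878
v 2.612 2.894 -0.062
v 3.167 2.453 -0.531
v 2.745 2.552 -0.828
v 2.402 2.824 -0.539
v 2.778 2.646 0.37
v 3.334 2.205 -0.099
v 3.182 1.901 0.302
v 2.839 2.173 0.591
v 3.084 2.665 -0.057
v 1.666 1.915 -0.261
v 2.222 1.474 -0.73
v 2.161 1.947 -0.951
v 1.818 2.219 -0.662
v 1.833 1.667 0.171
v 2.388 1.226 -0.298
v 2.598 1.296 0.179
v 2.255 1.568 0.468
v 1.916 1.455 -0.303
v 4.694 -1.426 0.635
v 5.048 -1.502 0.994
v 3.266 -2.354 1.845
v 4.891 -1.195 1.044
v 4.642 -0.996 0.903
v 4.418 -0.997 0.637
v 4.322 -1.2 0.369
v 4.401 -1.508 0.226
v 4.617 -1.778 0.274
v 4.869 -1.883 0.491
v 5.039 -1.774 0.775
v 2.88 -2.255 -4.299
v 2.261 -3.05 -2.479
v 4.206 -1.179 -3.378
v 3.587 -1.974 -1.558
v 3.593 -3.046 -4.402
v 2.974 -3.841 -2.582
v 4.919 -1.97 -3.481
v 4.3 -2.765 -1.661
f 2 1 5
f 2 5 3
f 3 5 6
f 3 6 4
f 5 1 7
f 5 7 6
f 6 7 8
f 6 8 4
f 7 1 9
f 7 9 8
f 8 9 10
f 8 10 4
f 9 1 11
f 9 11 10
f 10 11 12
f 10 12 4
f 11 1 13
f 11 13 12
f 12 13 14
f 12 14 4
f 13 1 15
f 13 15 14
f 14 15 16
f 14 16 4
f 15 1 17
f 15 17 16
f 16 17 18
f 16 18 4
f 17 1 19
f 17 19 18
f 18 19 20
f 18 20 4
f 19 1 21
f 19 21 20
f 20 21 22
f 20 22 4
f 21 1 23
f 21 23 22
f 22 23 24
f 22 24 4
f 23 1 25
f 23 25 24
f 24 25 26
f 24 26 4
f 25 1 27
f 25 27 26
f 26 27 28
f 26 28 4
f 27 1 2
f 27 2 28
f 28 2 3
f 28 3 4
f 30 29 32
f 30 32 31
f 32 29 33
f 32 33 31
f 33 29 34
f 33 34 31
f 34 29 35
f 34 35 31
f 35 29 36
f 35 36 31
f 36 29 37
f 36 37 31
f 37 29 38
f 37 38 31
f 38 29 39
f 38 39 31
f 39 29 40
f 39 40 31
f 40 29 41
f 40 41 31
f 41 29 42
f 41 42 31
f 42 29 43
f 42 43 31
f 43 29 44
f 43 44 31
f 44 29 45
f 44 45 31
f 45 29 46
f 45 46 31
f 46 29 30
f 46 30 31
f 47 84 63
f 84 58 87
f 63 87 52
f 84 87 63
f 47 63 59
f 63 52 64
f 59 64 48
f 63 64 59
f 47 59 68
f 59 48 69
f 68 69 54
f 59 69 68
f 47 68 80
f 68 54 83
f 80 83 57
f 68 83 80
f 47 80 84
f 80 57 88
f 84 88 58
f 80 88 84
f 48 64 75
f 64 52 78
f 75 78 56
f 64 78 75
f 52 87 65
f 87 58 86
f 65 86 51
f 87 86 65
f 58 88 85
f 88 57 81
f 85 81 49
f 88 81 85
f 57 83 82
f 83 54 70
f 82 70 53
f 83 70 82
f 54 69 74
f 69 48 71
f 74 71 55
f 69 71 74
f 50 76 62
f 76 56 77
f 62 77 51
f 76 77 62
f 50 62 60
f 62 51 61
f 60 61 49
f 62 61 60
f 50 60 67
f 60 49 66
f 67 66 53
f 60 66 67
f 50 67 72
f 67 53 73
f 72 73 55
f 67 73 72
f 50 72 76
f 72 55 79
f 76 79 56
f 72 79 76
f 51 77 65
f 77 56 78
f 65 78 52
f 77 78 65
f 49 61 85
f 61 51 86
f 85 86 58
f 61 86 85
f 53 66 82
f 66 49 81
f 82 81 57
f 66 81 82
f 55 73 74
f 73 53 70
f 74 70 54
f 73 70 74
f 56 79 75
f 79 55 71
f 75 71 48
f 79 71 75
f 90 89 92
f 90 92 91
f 92 89 93
f 92 93 91
f 93 89 94
f 93 94 91
f 94 89 95
f 94 95 91
f 95 89 96
f 95 96 91
f 96 89 97
f 96 97 91
f 97 89 98
f 97 98 91
f 98 89 99
f 98 99 91
f 99 89 90
f 99 90 91
f 101 103 100
f 104 101 100
f 100 103 102
f 102 104 100
f 101 107 103
f 105 101 104
f 105 107 101
f 103 107 102
f 106 104 102
f 102 107 106
f 106 105 104
f 107 105 106



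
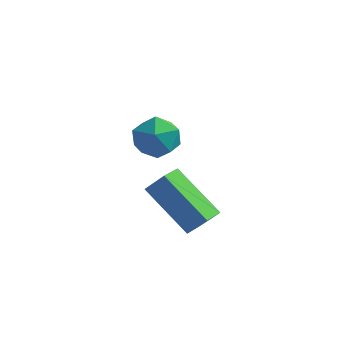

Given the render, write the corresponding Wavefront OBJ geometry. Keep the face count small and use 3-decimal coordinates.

v -3.195 3.615 4.134
v -2.661 3.194 3.431
v -4.039 2.286 4.289
v -3.505 1.865 3.586
v -3.1 2.068 4.453
v -2.578 2.89 4.356
v -4.122 2.59 3.364
v -3.6 3.412 3.267
v -3.234 2.56 2.955
v -2.602 2.238 3.628
v -4.098 3.242 4.092
v -3.466 2.92 4.765
v -0.186 -1.874 2.974
v -1.843 -1.446 4.324
v -0.1 -1.034 2.813
v -1.756 -0.606 4.164
v 0.456 -1.794 3.736
v -1.2 -1.366 5.087
v 0.543 -0.954 3.576
v -1.114 -0.526 4.926
f 1 12 6
f 1 6 2
f 1 2 8
f 1 8 11
f 1 11 12
f 2 6 10
f 6 12 5
f 12 11 3
f 11 8 7
f 8 2 9
f 4 10 5
f 4 5 3
f 4 3 7
f 4 7 9
f 4 9 10
f 5 10 6
f 3 5 12
f 7 3 11
f 9 7 8
f 10 9 2
f 14 16 13
f 17 14 13
f 13 16 15
f 15 17 13
f 14 20 16
f 18 14 17
f 18 20 14
f 16 20 15
f 19 17 15
f 15 20 19
f 19 18 17
f 20 18 19



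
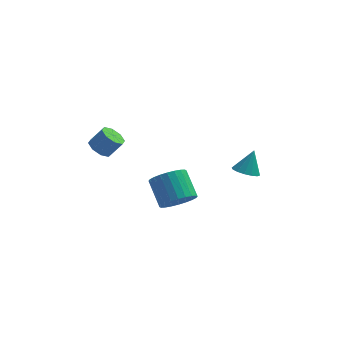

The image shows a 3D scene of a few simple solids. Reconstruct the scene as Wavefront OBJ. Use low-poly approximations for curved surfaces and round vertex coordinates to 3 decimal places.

v 3.479 2.693 -1.326
v 4.18 2.914 -1.643
v 3.901 3.267 0.006
v 3.929 3.238 -1.702
v 3.557 3.416 -1.661
v 3.164 3.4 -1.53
v 2.856 3.195 -1.345
v 2.715 2.856 -1.154
v 2.779 2.473 -1.009
v 3.03 2.149 -0.949
v 3.402 1.971 -0.991
v 3.794 1.987 -1.122
v 4.102 2.192 -1.307
v 4.244 2.531 -1.498
v -4.215 0.678 1.754
v -3.707 0.222 1.418
v -2.978 0.347 2.35
v -3.485 0.802 2.686
v -3.629 0.782 1.281
v -2.899 0.907 2.214
v -3.893 1.281 1.422
v -3.164 1.406 2.354
v -4.346 1.426 1.757
v -3.617 1.551 2.689
v -4.722 1.133 2.09
v -3.993 1.258 3.022
v -4.801 0.573 2.226
v -4.071 0.698 3.159
v -4.536 0.074 2.086
v -3.807 0.199 3.018
v -4.083 -0.071 1.751
v -3.354 0.054 2.683
v -0.16 2.779 -4.048
v 0.583 2.473 -3.297
v -0.096 3.754 -2.101
v -0.84 4.061 -2.852
v 0.797 2.781 -3.506
v 0.118 4.062 -2.31
v 0.865 3.089 -3.797
v 0.186 4.37 -2.601
v 0.777 3.349 -4.127
v 0.098 4.631 -2.931
v 0.546 3.523 -4.444
v -0.133 4.805 -3.248
v 0.208 3.584 -4.701
v -0.471 4.866 -3.505
v -0.186 3.522 -4.859
v -0.866 4.804 -3.663
v -0.577 3.347 -4.893
v -1.256 4.629 -3.697
v -0.904 3.086 -4.799
v -1.583 4.367 -3.603
v -1.118 2.778 -4.59
v -1.797 4.059 -3.394
v -1.186 2.47 -4.299
v -1.865 3.751 -3.103
v -1.098 2.209 -3.969
v -1.777 3.491 -2.773
v -0.867 2.035 -3.652
v -1.546 3.317 -2.456
v -0.529 1.974 -3.395
v -1.208 3.256 -2.199
v -0.134 2.036 -3.237
v -0.814 3.318 -2.041
v 0.256 2.211 -3.203
v -0.423 3.493 -2.007
f 2 1 4
f 2 4 3
f 4 1 5
f 4 5 3
f 5 1 6
f 5 6 3
f 6 1 7
f 6 7 3
f 7 1 8
f 7 8 3
f 8 1 9
f 8 9 3
f 9 1 10
f 9 10 3
f 10 1 11
f 10 11 3
f 11 1 12
f 11 12 3
f 12 1 13
f 12 13 3
f 13 1 14
f 13 14 3
f 14 1 2
f 14 2 3
f 16 15 19
f 16 19 17
f 17 19 20
f 17 20 18
f 19 15 21
f 19 21 20
f 20 21 22
f 20 22 18
f 21 15 23
f 21 23 22
f 22 23 24
f 22 24 18
f 23 15 25
f 23 25 24
f 24 25 26
f 24 26 18
f 25 15 27
f 25 27 26
f 26 27 28
f 26 28 18
f 27 15 29
f 27 29 28
f 28 29 30
f 28 30 18
f 29 15 31
f 29 31 30
f 30 31 32
f 30 32 18
f 31 15 16
f 31 16 32
f 32 16 17
f 32 17 18
f 34 33 37
f 34 37 35
f 35 37 38
f 35 38 36
f 37 33 39
f 37 39 38
f 38 39 40
f 38 40 36
f 39 33 41
f 39 41 40
f 40 41 42
f 40 42 36
f 41 33 43
f 41 43 42
f 42 43 44
f 42 44 36
f 43 33 45
f 43 45 44
f 44 45 46
f 44 46 36
f 45 33 47
f 45 47 46
f 46 47 48
f 46 48 36
f 47 33 49
f 47 49 48
f 48 49 50
f 48 50 36
f 49 33 51
f 49 51 50
f 50 51 52
f 50 52 36
f 51 33 53
f 51 53 52
f 52 53 54
f 52 54 36
f 53 33 55
f 53 55 54
f 54 55 56
f 54 56 36
f 55 33 57
f 55 57 56
f 56 57 58
f 56 58 36
f 57 33 59
f 57 59 58
f 58 59 60
f 58 60 36
f 59 33 61
f 59 61 60
f 60 61 62
f 60 62 36
f 61 33 63
f 61 63 62
f 62 63 64
f 62 64 36
f 63 33 65
f 63 65 64
f 64 65 66
f 64 66 36
f 65 33 34
f 65 34 66
f 66 34 35
f 66 35 36



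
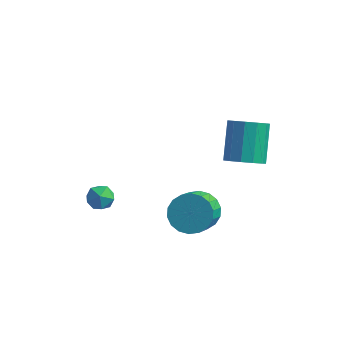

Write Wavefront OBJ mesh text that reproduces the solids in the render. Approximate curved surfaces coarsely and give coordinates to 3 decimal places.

v 3.23 -0.152 0.304
v 3.797 -0.583 0.854
v 3.417 0.722 2.266
v 2.85 1.152 1.716
v 4.073 -0.236 0.608
v 3.693 1.069 2.02
v 4.081 0.138 0.265
v 3.701 1.443 1.677
v 3.819 0.419 -0.066
v 3.439 1.724 1.346
v 3.37 0.519 -0.279
v 2.99 1.824 1.133
v 2.876 0.406 -0.307
v 2.496 1.711 1.105
v 2.495 0.115 -0.141
v 2.115 1.42 1.271
v 2.347 -0.26 0.166
v 1.967 1.045 1.578
v 2.48 -0.601 0.517
v 2.1 0.703 1.929
v 2.85 -0.8 0.8
v 2.47 0.505 2.212
v 3.342 -0.793 0.926
v 2.961 0.512 2.338
v 2.04 -2.153 -1.708
v 2.897 -2.352 -2.091
v 3.118 -3.706 -0.896
v 2.26 -3.507 -0.512
v 2.993 -2.067 -1.787
v 3.213 -3.422 -0.591
v 2.9 -1.8 -1.467
v 3.12 -3.155 -0.271
v 2.636 -1.603 -1.195
v 2.857 -2.957 0.001
v 2.255 -1.514 -1.024
v 2.475 -2.869 0.172
v 1.831 -1.552 -0.989
v 2.051 -2.907 0.207
v 1.448 -1.709 -1.096
v 1.668 -3.064 0.1
v 1.182 -1.954 -1.324
v 1.403 -3.308 -0.129
v 1.087 -2.238 -1.629
v 1.307 -3.593 -0.433
v 1.18 -2.505 -1.949
v 1.4 -3.86 -0.753
v 1.443 -2.703 -2.221
v 1.664 -4.057 -1.025
v 1.825 -2.791 -2.392
v 2.045 -4.146 -1.196
v 2.249 -2.753 -2.427
v 2.469 -4.108 -1.231
v 2.632 -2.596 -2.32
v 2.852 -3.951 -1.124
v -2.417 -2.232 -2.694
v -1.904 -2.036 -2.253
v -2.576 -3.184 -2.087
v -2.063 -2.988 -1.646
v -2.672 -2.633 -1.658
v -2.573 -2.045 -2.034
v -1.907 -3.175 -2.306
v -1.808 -2.587 -2.682
v -1.589 -2.619 -2.013
v -2.061 -2.284 -1.613
v -2.419 -2.936 -2.727
v -2.891 -2.601 -2.327
f 2 1 5
f 2 5 3
f 3 5 6
f 3 6 4
f 5 1 7
f 5 7 6
f 6 7 8
f 6 8 4
f 7 1 9
f 7 9 8
f 8 9 10
f 8 10 4
f 9 1 11
f 9 11 10
f 10 11 12
f 10 12 4
f 11 1 13
f 11 13 12
f 12 13 14
f 12 14 4
f 13 1 15
f 13 15 14
f 14 15 16
f 14 16 4
f 15 1 17
f 15 17 16
f 16 17 18
f 16 18 4
f 17 1 19
f 17 19 18
f 18 19 20
f 18 20 4
f 19 1 21
f 19 21 20
f 20 21 22
f 20 22 4
f 21 1 23
f 21 23 22
f 22 23 24
f 22 24 4
f 23 1 2
f 23 2 24
f 24 2 3
f 24 3 4
f 26 25 29
f 26 29 27
f 27 29 30
f 27 30 28
f 29 25 31
f 29 31 30
f 30 31 32
f 30 32 28
f 31 25 33
f 31 33 32
f 32 33 34
f 32 34 28
f 33 25 35
f 33 35 34
f 34 35 36
f 34 36 28
f 35 25 37
f 35 37 36
f 36 37 38
f 36 38 28
f 37 25 39
f 37 39 38
f 38 39 40
f 38 40 28
f 39 25 41
f 39 41 40
f 40 41 42
f 40 42 28
f 41 25 43
f 41 43 42
f 42 43 44
f 42 44 28
f 43 25 45
f 43 45 44
f 44 45 46
f 44 46 28
f 45 25 47
f 45 47 46
f 46 47 48
f 46 48 28
f 47 25 49
f 47 49 48
f 48 49 50
f 48 50 28
f 49 25 51
f 49 51 50
f 50 51 52
f 50 52 28
f 51 25 53
f 51 53 52
f 52 53 54
f 52 54 28
f 53 25 26
f 53 26 54
f 54 26 27
f 54 27 28
f 55 66 60
f 55 60 56
f 55 56 62
f 55 62 65
f 55 65 66
f 56 60 64
f 60 66 59
f 66 65 57
f 65 62 61
f 62 56 63
f 58 64 59
f 58 59 57
f 58 57 61
f 58 61 63
f 58 63 64
f 59 64 60
f 57 59 66
f 61 57 65
f 63 61 62
f 64 63 56



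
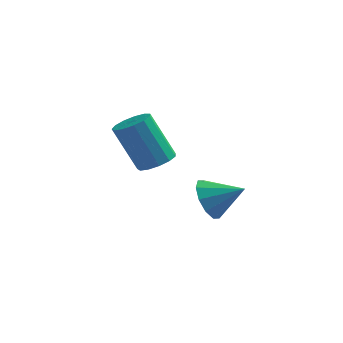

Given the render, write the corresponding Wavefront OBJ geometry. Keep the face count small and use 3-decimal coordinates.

v -2.964 3.667 0.065
v -2.274 3.649 0.429
v -3.247 3.855 2.279
v -3.936 3.873 1.915
v -2.356 4.072 0.339
v -3.328 4.277 2.189
v -2.631 4.366 0.162
v -3.603 4.571 2.012
v -3.011 4.438 -0.045
v -3.983 4.644 1.805
v -3.376 4.265 -0.218
v -4.349 4.471 1.632
v -3.611 3.903 -0.301
v -4.583 4.109 1.549
v -3.64 3.466 -0.268
v -4.612 3.671 1.582
v -3.454 3.092 -0.129
v -4.427 3.298 1.721
v -3.113 2.902 0.072
v -4.085 3.107 1.922
v -2.724 2.954 0.27
v -3.697 3.16 2.12
v -2.412 3.232 0.404
v -3.384 3.438 2.254
v -0.371 -0.303 0.7
v 0.003 0.045 -0.029
v 0.851 -0.277 1.34
v -0.171 0.46 0.287
v -0.422 0.583 0.761
v -0.653 0.368 1.211
v -0.777 -0.103 1.466
v -0.745 -0.651 1.428
v -0.571 -1.066 1.112
v -0.32 -1.189 0.639
v -0.089 -0.974 0.188
v 0.035 -0.503 -0.067
f 2 1 5
f 2 5 3
f 3 5 6
f 3 6 4
f 5 1 7
f 5 7 6
f 6 7 8
f 6 8 4
f 7 1 9
f 7 9 8
f 8 9 10
f 8 10 4
f 9 1 11
f 9 11 10
f 10 11 12
f 10 12 4
f 11 1 13
f 11 13 12
f 12 13 14
f 12 14 4
f 13 1 15
f 13 15 14
f 14 15 16
f 14 16 4
f 15 1 17
f 15 17 16
f 16 17 18
f 16 18 4
f 17 1 19
f 17 19 18
f 18 19 20
f 18 20 4
f 19 1 21
f 19 21 20
f 20 21 22
f 20 22 4
f 21 1 23
f 21 23 22
f 22 23 24
f 22 24 4
f 23 1 2
f 23 2 24
f 24 2 3
f 24 3 4
f 26 25 28
f 26 28 27
f 28 25 29
f 28 29 27
f 29 25 30
f 29 30 27
f 30 25 31
f 30 31 27
f 31 25 32
f 31 32 27
f 32 25 33
f 32 33 27
f 33 25 34
f 33 34 27
f 34 25 35
f 34 35 27
f 35 25 36
f 35 36 27
f 36 25 26
f 36 26 27



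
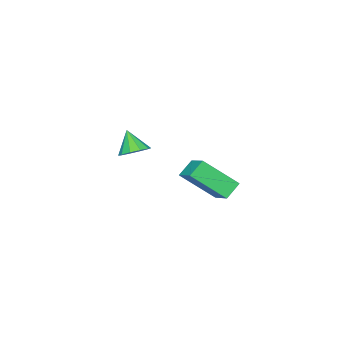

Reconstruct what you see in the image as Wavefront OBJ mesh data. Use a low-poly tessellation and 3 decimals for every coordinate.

v 2.261 -1.413 2.493
v 2.848 -1.182 2.797
v 1.999 -2.027 3.467
v 2.531 -0.902 2.888
v 2.111 -0.817 2.829
v 1.748 -0.96 2.641
v 1.582 -1.276 2.397
v 1.674 -1.644 2.19
v 1.991 -1.924 2.098
v 2.411 -2.009 2.158
v 2.774 -1.866 2.346
v 2.941 -1.551 2.59
v -4.214 -1.278 -2.308
v -3.317 -2.627 -0.925
v -3.574 -0.205 -1.677
v -2.677 -1.554 -0.294
v -3.423 -1.386 -2.926
v -2.526 -2.735 -1.543
v -2.783 -0.313 -2.295
v -1.886 -1.662 -0.912
f 2 1 4
f 2 4 3
f 4 1 5
f 4 5 3
f 5 1 6
f 5 6 3
f 6 1 7
f 6 7 3
f 7 1 8
f 7 8 3
f 8 1 9
f 8 9 3
f 9 1 10
f 9 10 3
f 10 1 11
f 10 11 3
f 11 1 12
f 11 12 3
f 12 1 2
f 12 2 3
f 14 16 13
f 17 14 13
f 13 16 15
f 15 17 13
f 14 20 16
f 18 14 17
f 18 20 14
f 16 20 15
f 19 17 15
f 15 20 19
f 19 18 17
f 20 18 19



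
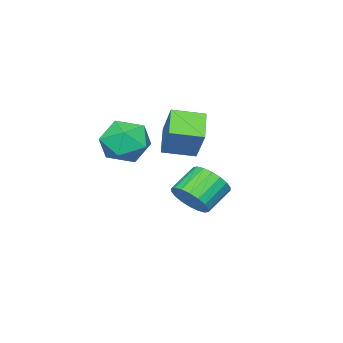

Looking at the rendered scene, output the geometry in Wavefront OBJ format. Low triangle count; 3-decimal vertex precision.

v -0.9 1.314 -0.672
v -0.402 1.686 -0.036
v -1.522 1.878 0.729
v -2.02 1.506 0.092
v -0.502 1.996 -0.261
v -1.623 2.188 0.503
v -0.682 2.171 -0.568
v -1.802 2.363 0.196
v -0.905 2.175 -0.896
v -2.025 2.367 -0.131
v -1.126 2.01 -1.179
v -2.247 2.202 -0.414
v -1.303 1.706 -1.362
v -2.424 1.898 -0.597
v -1.4 1.325 -1.408
v -2.521 1.517 -0.644
v -1.398 0.942 -1.309
v -2.518 1.134 -0.544
v -1.297 0.632 -1.083
v -2.418 0.824 -0.319
v -1.118 0.457 -0.776
v -2.238 0.649 -0.012
v -0.895 0.453 -0.449
v -2.015 0.645 0.316
v -0.673 0.618 -0.166
v -1.794 0.81 0.599
v -0.496 0.922 0.017
v -1.617 1.114 0.782
v -0.399 1.303 0.064
v -1.52 1.495 0.828
v 2.07 1.508 4.183
v 2.626 2.027 3.441
v 2.474 0.013 3.439
v 3.03 0.532 2.697
v 3.379 0.505 3.7
v 3.129 1.429 4.16
v 1.971 0.611 2.72
v 1.721 1.535 3.18
v 2.564 1.473 2.537
v 3.434 1.407 3.143
v 1.666 0.633 3.737
v 2.536 0.567 4.343
v 1.301 1.652 2.645
v 0.387 1.044 3.359
v 0.477 2.616 2.411
v -0.438 2.008 3.125
v 1.818 2.412 3.955
v 0.903 1.804 4.669
v 0.993 3.376 3.721
v 0.079 2.768 4.435
f 2 1 5
f 2 5 3
f 3 5 6
f 3 6 4
f 5 1 7
f 5 7 6
f 6 7 8
f 6 8 4
f 7 1 9
f 7 9 8
f 8 9 10
f 8 10 4
f 9 1 11
f 9 11 10
f 10 11 12
f 10 12 4
f 11 1 13
f 11 13 12
f 12 13 14
f 12 14 4
f 13 1 15
f 13 15 14
f 14 15 16
f 14 16 4
f 15 1 17
f 15 17 16
f 16 17 18
f 16 18 4
f 17 1 19
f 17 19 18
f 18 19 20
f 18 20 4
f 19 1 21
f 19 21 20
f 20 21 22
f 20 22 4
f 21 1 23
f 21 23 22
f 22 23 24
f 22 24 4
f 23 1 25
f 23 25 24
f 24 25 26
f 24 26 4
f 25 1 27
f 25 27 26
f 26 27 28
f 26 28 4
f 27 1 29
f 27 29 28
f 28 29 30
f 28 30 4
f 29 1 2
f 29 2 30
f 30 2 3
f 30 3 4
f 31 42 36
f 31 36 32
f 31 32 38
f 31 38 41
f 31 41 42
f 32 36 40
f 36 42 35
f 42 41 33
f 41 38 37
f 38 32 39
f 34 40 35
f 34 35 33
f 34 33 37
f 34 37 39
f 34 39 40
f 35 40 36
f 33 35 42
f 37 33 41
f 39 37 38
f 40 39 32
f 44 46 43
f 47 44 43
f 43 46 45
f 45 47 43
f 44 50 46
f 48 44 47
f 48 50 44
f 46 50 45
f 49 47 45
f 45 50 49
f 49 48 47
f 50 48 49



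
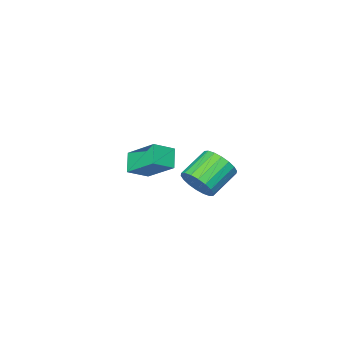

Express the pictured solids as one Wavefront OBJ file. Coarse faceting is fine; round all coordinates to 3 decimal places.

v -1.108 1.135 -1.479
v -0.696 0.84 -0.772
v -2.06 0.61 -0.074
v -2.472 0.905 -0.781
v -0.725 1.22 -0.703
v -2.089 0.99 -0.004
v -0.829 1.583 -0.787
v -2.193 1.353 -0.089
v -0.989 1.857 -1.009
v -2.353 1.627 -0.31
v -1.172 1.989 -1.324
v -2.536 1.759 -0.625
v -1.343 1.951 -1.669
v -2.707 1.721 -0.971
v -1.467 1.752 -1.977
v -2.831 1.522 -1.279
v -1.52 1.43 -2.186
v -2.884 1.2 -1.488
v -1.491 1.05 -2.256
v -2.855 0.82 -1.557
v -1.387 0.687 -2.171
v -2.751 0.457 -1.473
v -1.227 0.413 -1.95
v -2.591 0.183 -1.251
v -1.044 0.281 -1.635
v -2.408 0.051 -0.936
v -0.873 0.319 -1.289
v -2.237 0.089 -0.591
v -0.749 0.518 -0.981
v -2.113 0.288 -0.283
v -2.951 -4.923 -3.83
v -3.323 -3.475 -2.625
v -2.417 -4.23 -4.497
v -2.79 -2.782 -3.292
v -1.97 -5.138 -3.268
v -2.343 -3.69 -2.063
v -1.437 -4.445 -3.935
v -1.809 -2.997 -2.73
f 2 1 5
f 2 5 3
f 3 5 6
f 3 6 4
f 5 1 7
f 5 7 6
f 6 7 8
f 6 8 4
f 7 1 9
f 7 9 8
f 8 9 10
f 8 10 4
f 9 1 11
f 9 11 10
f 10 11 12
f 10 12 4
f 11 1 13
f 11 13 12
f 12 13 14
f 12 14 4
f 13 1 15
f 13 15 14
f 14 15 16
f 14 16 4
f 15 1 17
f 15 17 16
f 16 17 18
f 16 18 4
f 17 1 19
f 17 19 18
f 18 19 20
f 18 20 4
f 19 1 21
f 19 21 20
f 20 21 22
f 20 22 4
f 21 1 23
f 21 23 22
f 22 23 24
f 22 24 4
f 23 1 25
f 23 25 24
f 24 25 26
f 24 26 4
f 25 1 27
f 25 27 26
f 26 27 28
f 26 28 4
f 27 1 29
f 27 29 28
f 28 29 30
f 28 30 4
f 29 1 2
f 29 2 30
f 30 2 3
f 30 3 4
f 32 34 31
f 35 32 31
f 31 34 33
f 33 35 31
f 32 38 34
f 36 32 35
f 36 38 32
f 34 38 33
f 37 35 33
f 33 38 37
f 37 36 35
f 38 36 37



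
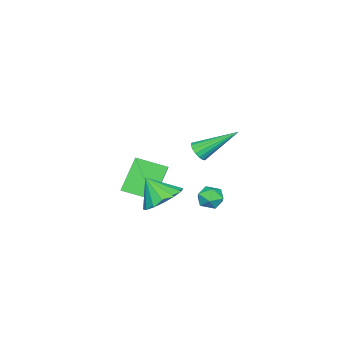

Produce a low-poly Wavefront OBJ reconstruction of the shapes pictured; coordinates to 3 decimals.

v 1.363 2.577 -1.353
v 1.62 2.345 -1.905
v 1.12 1.595 -1.055
v 1.377 1.363 -1.607
v 1.764 1.622 -1.151
v 1.914 2.229 -1.335
v 0.826 1.711 -1.625
v 0.976 2.318 -1.809
v 1.288 1.81 -2.073
v 1.868 1.756 -1.781
v 0.872 2.184 -1.179
v 1.452 2.13 -0.887
v -1.349 -4.168 -4.426
v -2.488 -4.102 -2.895
v -1.862 -2.795 -4.867
v -3.002 -2.73 -3.336
v 0.102 -3.29 -3.384
v -1.038 -3.225 -1.853
v -0.412 -1.918 -3.825
v -1.551 -1.852 -2.294
v 1.371 1.382 1.119
v 1.824 1.656 1.085
v 0.589 2.818 2.321
v 1.685 1.743 0.891
v 1.475 1.747 0.75
v 1.241 1.667 0.692
v 1.037 1.522 0.733
v 0.909 1.345 0.862
v 0.888 1.176 1.05
v 0.977 1.054 1.254
v 1.157 1.007 1.427
v 1.386 1.046 1.53
v 1.611 1.162 1.538
v 1.782 1.328 1.451
v 1.858 1.507 1.287
v 1.485 -0.255 -2.227
v 2.27 0.26 -1.856
v 1.535 -1.105 -1.153
v 1.848 0.492 -1.652
v 1.328 0.524 -1.603
v 0.851 0.346 -1.721
v 0.543 0.008 -1.974
v 0.487 -0.401 -2.295
v 0.699 -0.771 -2.598
v 1.122 -1.003 -2.801
v 1.641 -1.034 -2.851
v 2.119 -0.857 -2.733
v 2.426 -0.518 -2.48
v 2.482 -0.109 -2.159
f 1 12 6
f 1 6 2
f 1 2 8
f 1 8 11
f 1 11 12
f 2 6 10
f 6 12 5
f 12 11 3
f 11 8 7
f 8 2 9
f 4 10 5
f 4 5 3
f 4 3 7
f 4 7 9
f 4 9 10
f 5 10 6
f 3 5 12
f 7 3 11
f 9 7 8
f 10 9 2
f 14 16 13
f 17 14 13
f 13 16 15
f 15 17 13
f 14 20 16
f 18 14 17
f 18 20 14
f 16 20 15
f 19 17 15
f 15 20 19
f 19 18 17
f 20 18 19
f 22 21 24
f 22 24 23
f 24 21 25
f 24 25 23
f 25 21 26
f 25 26 23
f 26 21 27
f 26 27 23
f 27 21 28
f 27 28 23
f 28 21 29
f 28 29 23
f 29 21 30
f 29 30 23
f 30 21 31
f 30 31 23
f 31 21 32
f 31 32 23
f 32 21 33
f 32 33 23
f 33 21 34
f 33 34 23
f 34 21 35
f 34 35 23
f 35 21 22
f 35 22 23
f 37 36 39
f 37 39 38
f 39 36 40
f 39 40 38
f 40 36 41
f 40 41 38
f 41 36 42
f 41 42 38
f 42 36 43
f 42 43 38
f 43 36 44
f 43 44 38
f 44 36 45
f 44 45 38
f 45 36 46
f 45 46 38
f 46 36 47
f 46 47 38
f 47 36 48
f 47 48 38
f 48 36 49
f 48 49 38
f 49 36 37
f 49 37 38



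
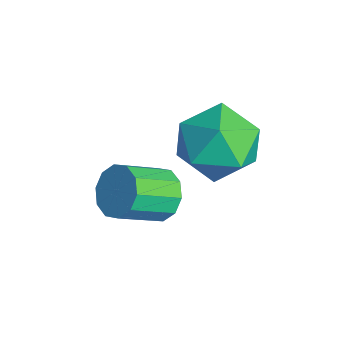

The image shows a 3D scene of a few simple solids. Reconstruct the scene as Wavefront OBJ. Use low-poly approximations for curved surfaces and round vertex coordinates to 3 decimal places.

v 2.402 2.912 1.496
v 3.011 2.293 2.144
v 0.969 2.047 2.016
v 1.578 1.428 2.664
v 1.437 2.477 2.893
v 2.323 3.012 2.572
v 1.657 1.328 1.588
v 2.543 1.863 1.267
v 2.55 1.314 2.201
v 2.414 2.024 3.007
v 1.566 2.316 1.153
v 1.43 3.026 1.959
v 1.988 0.823 0.612
v 2.523 1.114 0.936
v 2.667 0.028 1.672
v 2.132 -0.263 1.348
v 2.168 1.213 1.152
v 2.313 0.127 1.888
v 1.745 1.163 1.161
v 1.89 0.077 1.897
v 1.414 0.983 0.961
v 1.559 -0.103 1.697
v 1.303 0.742 0.627
v 1.447 -0.344 1.363
v 1.453 0.532 0.288
v 1.597 -0.554 1.024
v 1.807 0.433 0.072
v 1.952 -0.653 0.808
v 2.23 0.483 0.063
v 2.375 -0.603 0.799
v 2.561 0.663 0.263
v 2.706 -0.423 0.999
v 2.673 0.904 0.597
v 2.817 -0.182 1.333
f 1 12 6
f 1 6 2
f 1 2 8
f 1 8 11
f 1 11 12
f 2 6 10
f 6 12 5
f 12 11 3
f 11 8 7
f 8 2 9
f 4 10 5
f 4 5 3
f 4 3 7
f 4 7 9
f 4 9 10
f 5 10 6
f 3 5 12
f 7 3 11
f 9 7 8
f 10 9 2
f 14 13 17
f 14 17 15
f 15 17 18
f 15 18 16
f 17 13 19
f 17 19 18
f 18 19 20
f 18 20 16
f 19 13 21
f 19 21 20
f 20 21 22
f 20 22 16
f 21 13 23
f 21 23 22
f 22 23 24
f 22 24 16
f 23 13 25
f 23 25 24
f 24 25 26
f 24 26 16
f 25 13 27
f 25 27 26
f 26 27 28
f 26 28 16
f 27 13 29
f 27 29 28
f 28 29 30
f 28 30 16
f 29 13 31
f 29 31 30
f 30 31 32
f 30 32 16
f 31 13 33
f 31 33 32
f 32 33 34
f 32 34 16
f 33 13 14
f 33 14 34
f 34 14 15
f 34 15 16

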